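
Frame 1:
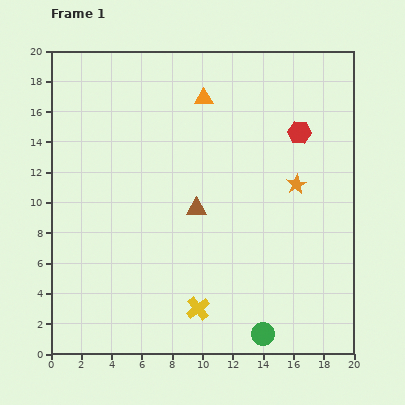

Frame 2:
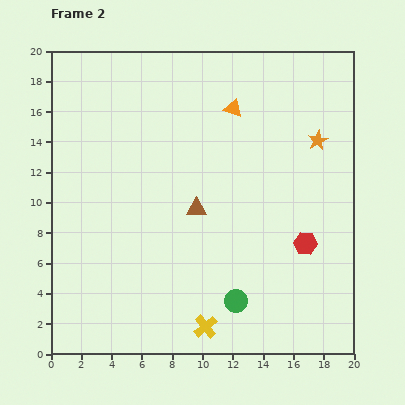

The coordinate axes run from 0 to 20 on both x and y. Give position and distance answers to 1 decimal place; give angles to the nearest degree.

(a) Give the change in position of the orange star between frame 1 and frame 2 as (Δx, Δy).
(1.4, 2.9)

The orange star was at (16.2, 11.2) in frame 1 and (17.6, 14.1) in frame 2.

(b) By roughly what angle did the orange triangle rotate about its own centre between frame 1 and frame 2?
19° clockwise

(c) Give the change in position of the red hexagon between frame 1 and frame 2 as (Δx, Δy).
(0.4, -7.3)

The red hexagon was at (16.4, 14.6) in frame 1 and (16.8, 7.3) in frame 2.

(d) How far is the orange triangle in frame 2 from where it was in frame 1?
2.0

The orange triangle moved from (10.1, 16.9) to (12.0, 16.2), a distance of √(1.9² + 0.7²) ≈ 2.0.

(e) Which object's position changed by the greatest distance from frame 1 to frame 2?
the red hexagon

(moved 7.3; next 3.2)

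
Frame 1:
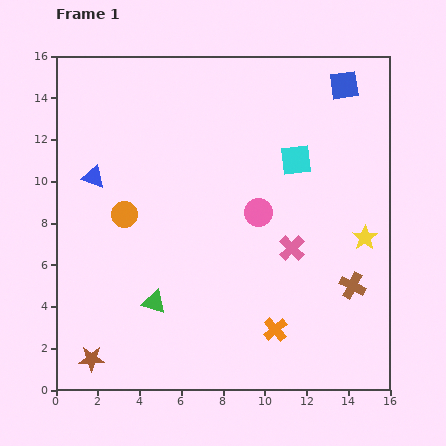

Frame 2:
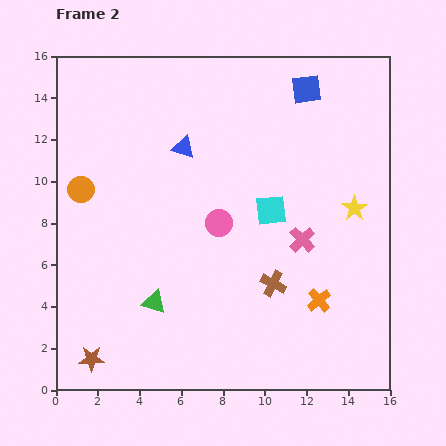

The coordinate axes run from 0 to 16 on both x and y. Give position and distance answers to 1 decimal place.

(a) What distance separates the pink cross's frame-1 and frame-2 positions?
0.6

The pink cross moved from (11.3, 6.8) to (11.8, 7.2), a distance of √(0.5² + 0.4²) ≈ 0.6.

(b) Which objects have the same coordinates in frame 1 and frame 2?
the brown star, the green triangle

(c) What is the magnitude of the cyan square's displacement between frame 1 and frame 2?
2.7

The cyan square moved from (11.5, 11.0) to (10.3, 8.6), a distance of √(1.2² + 2.4²) ≈ 2.7.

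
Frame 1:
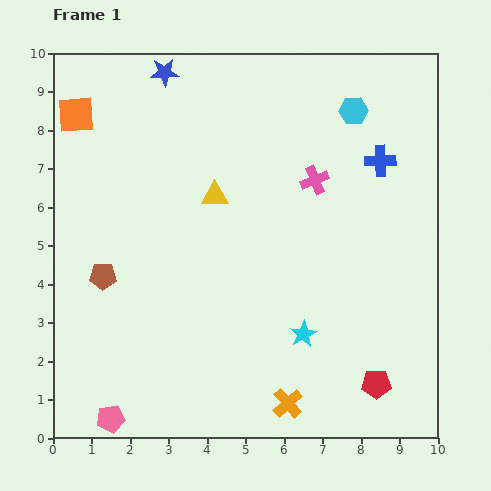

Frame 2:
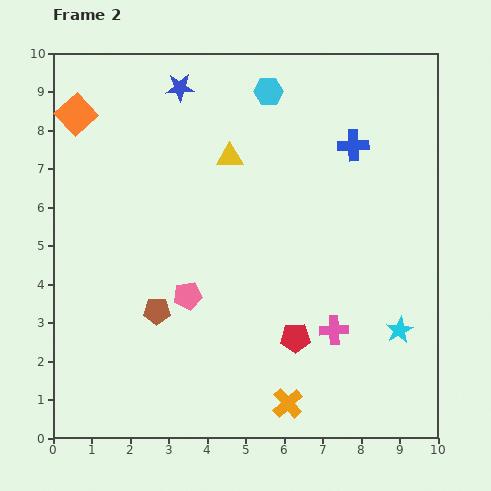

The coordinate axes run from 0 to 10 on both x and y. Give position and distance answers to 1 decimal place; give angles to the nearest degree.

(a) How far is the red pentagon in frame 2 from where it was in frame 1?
2.4

The red pentagon moved from (8.4, 1.4) to (6.3, 2.6), a distance of √(2.1² + 1.2²) ≈ 2.4.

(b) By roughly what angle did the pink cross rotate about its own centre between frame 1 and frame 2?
20° clockwise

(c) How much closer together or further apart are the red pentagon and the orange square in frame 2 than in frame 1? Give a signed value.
-2.4

Distance in frame 1: 10.5. Distance in frame 2: 8.1.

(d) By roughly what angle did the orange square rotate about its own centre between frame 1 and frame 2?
38° counter-clockwise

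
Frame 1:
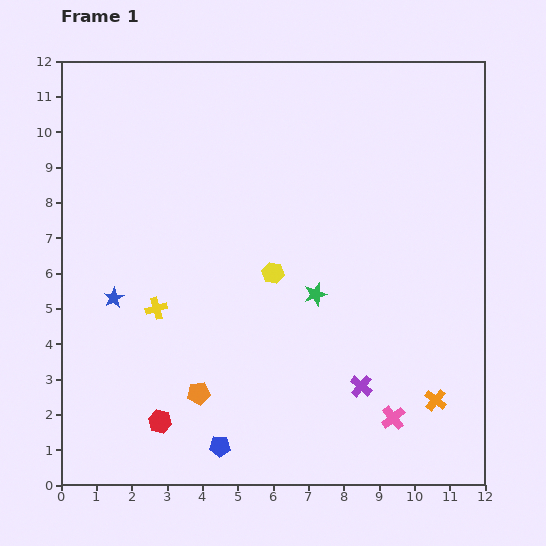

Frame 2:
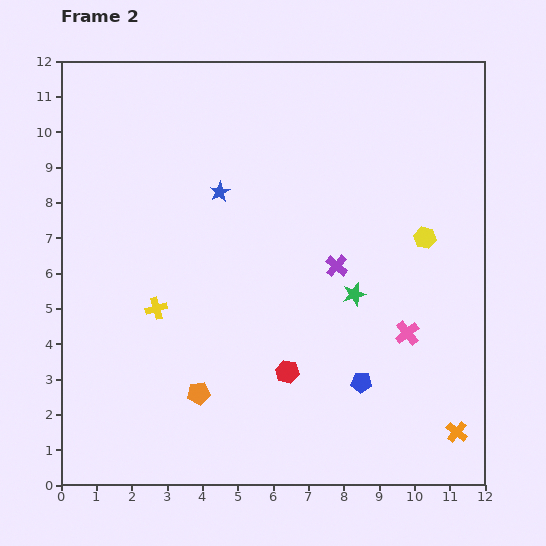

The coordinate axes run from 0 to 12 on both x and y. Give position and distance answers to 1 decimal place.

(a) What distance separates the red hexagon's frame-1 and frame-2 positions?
3.9

The red hexagon moved from (2.8, 1.8) to (6.4, 3.2), a distance of √(3.6² + 1.4²) ≈ 3.9.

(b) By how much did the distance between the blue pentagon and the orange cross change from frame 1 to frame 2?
-3.2

Distance in frame 1: 6.2. Distance in frame 2: 3.0.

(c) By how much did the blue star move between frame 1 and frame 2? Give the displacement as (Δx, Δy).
(3.0, 3.0)

The blue star was at (1.5, 5.3) in frame 1 and (4.5, 8.3) in frame 2.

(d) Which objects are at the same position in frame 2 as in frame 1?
the yellow cross, the orange pentagon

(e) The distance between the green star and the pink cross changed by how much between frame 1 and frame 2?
-2.2

Distance in frame 1: 4.1. Distance in frame 2: 1.9.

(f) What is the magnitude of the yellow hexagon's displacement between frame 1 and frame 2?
4.4

The yellow hexagon moved from (6.0, 6.0) to (10.3, 7.0), a distance of √(4.3² + 1.0²) ≈ 4.4.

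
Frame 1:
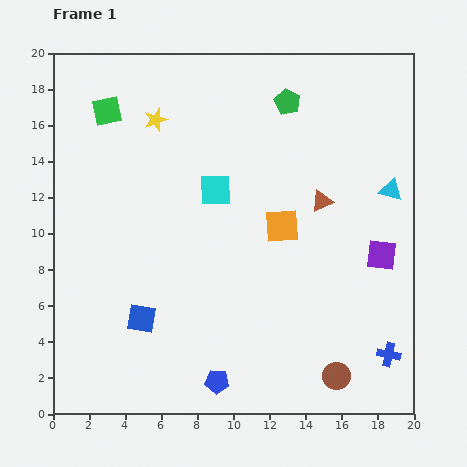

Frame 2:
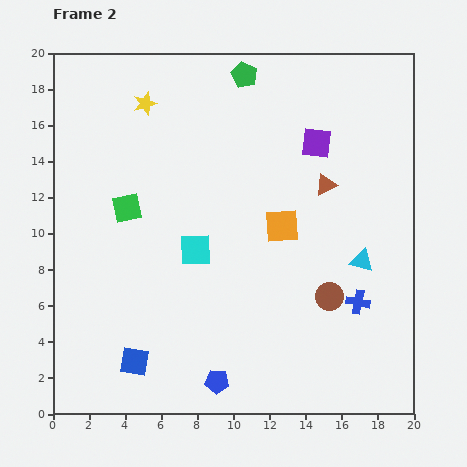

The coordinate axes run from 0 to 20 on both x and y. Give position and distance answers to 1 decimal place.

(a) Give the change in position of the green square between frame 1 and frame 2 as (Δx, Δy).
(1.1, -5.4)

The green square was at (3.0, 16.8) in frame 1 and (4.1, 11.4) in frame 2.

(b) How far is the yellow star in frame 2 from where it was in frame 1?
1.1

The yellow star moved from (5.7, 16.3) to (5.1, 17.2), a distance of √(0.6² + 0.9²) ≈ 1.1.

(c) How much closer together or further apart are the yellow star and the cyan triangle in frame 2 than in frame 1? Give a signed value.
+1.2

Distance in frame 1: 13.6. Distance in frame 2: 14.8.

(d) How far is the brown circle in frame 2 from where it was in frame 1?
4.4

The brown circle moved from (15.7, 2.1) to (15.3, 6.5), a distance of √(0.4² + 4.4²) ≈ 4.4.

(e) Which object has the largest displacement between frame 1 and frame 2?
the purple square

(moved 7.2; next 5.5)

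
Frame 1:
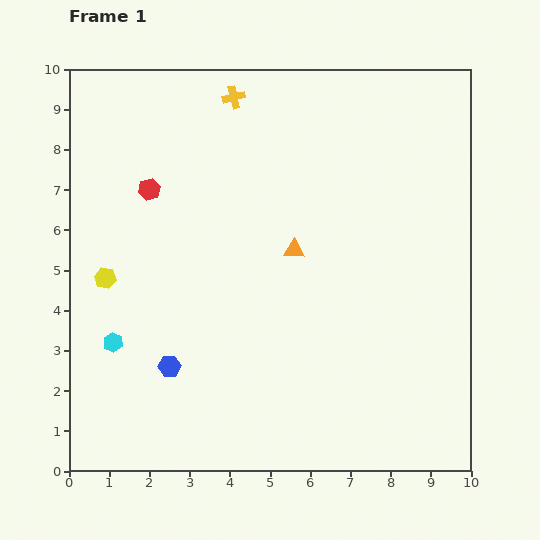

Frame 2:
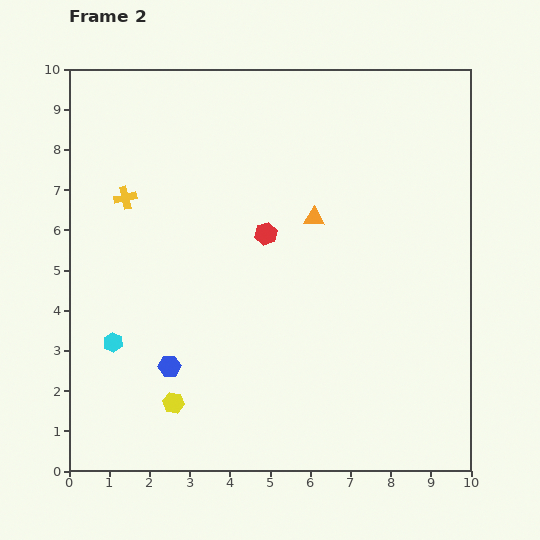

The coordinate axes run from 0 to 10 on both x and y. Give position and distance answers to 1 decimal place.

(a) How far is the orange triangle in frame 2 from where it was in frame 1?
0.9

The orange triangle moved from (5.6, 5.5) to (6.1, 6.3), a distance of √(0.5² + 0.8²) ≈ 0.9.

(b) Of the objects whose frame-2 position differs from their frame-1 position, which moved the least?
the orange triangle

(moved 0.9)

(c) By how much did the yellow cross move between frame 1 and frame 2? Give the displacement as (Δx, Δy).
(-2.7, -2.5)

The yellow cross was at (4.1, 9.3) in frame 1 and (1.4, 6.8) in frame 2.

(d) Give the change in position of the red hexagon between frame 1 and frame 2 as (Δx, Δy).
(2.9, -1.1)

The red hexagon was at (2.0, 7.0) in frame 1 and (4.9, 5.9) in frame 2.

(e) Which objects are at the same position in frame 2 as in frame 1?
the blue hexagon, the cyan hexagon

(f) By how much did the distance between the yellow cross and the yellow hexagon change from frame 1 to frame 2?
-0.3

Distance in frame 1: 5.5. Distance in frame 2: 5.2.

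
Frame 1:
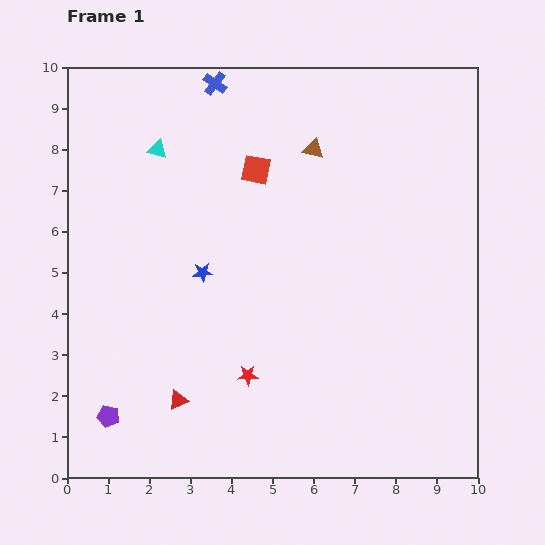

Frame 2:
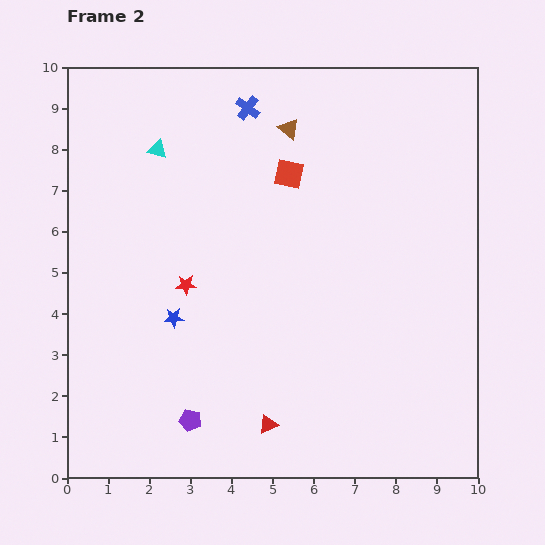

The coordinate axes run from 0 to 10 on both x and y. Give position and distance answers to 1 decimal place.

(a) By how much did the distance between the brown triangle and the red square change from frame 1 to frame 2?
-0.4

Distance in frame 1: 1.5. Distance in frame 2: 1.1.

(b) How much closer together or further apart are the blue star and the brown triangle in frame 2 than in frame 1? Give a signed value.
+1.4

Distance in frame 1: 4.0. Distance in frame 2: 5.4.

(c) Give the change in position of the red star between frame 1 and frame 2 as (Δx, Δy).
(-1.5, 2.2)

The red star was at (4.4, 2.5) in frame 1 and (2.9, 4.7) in frame 2.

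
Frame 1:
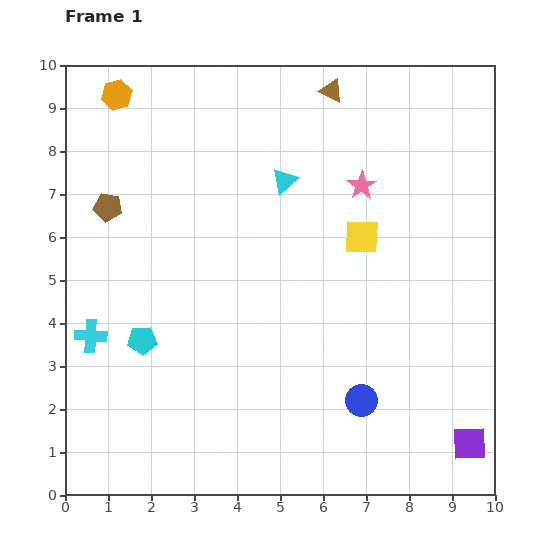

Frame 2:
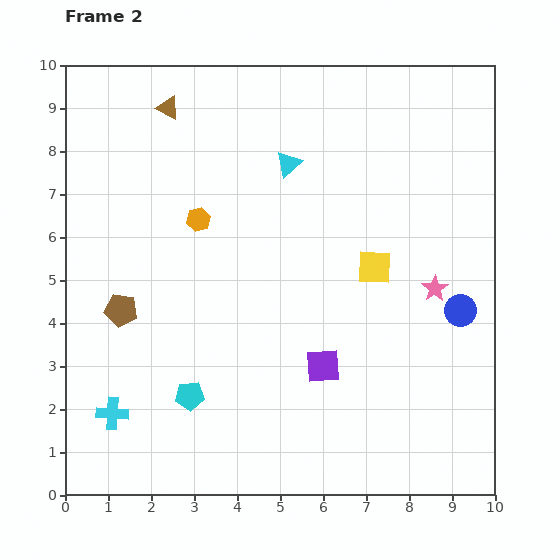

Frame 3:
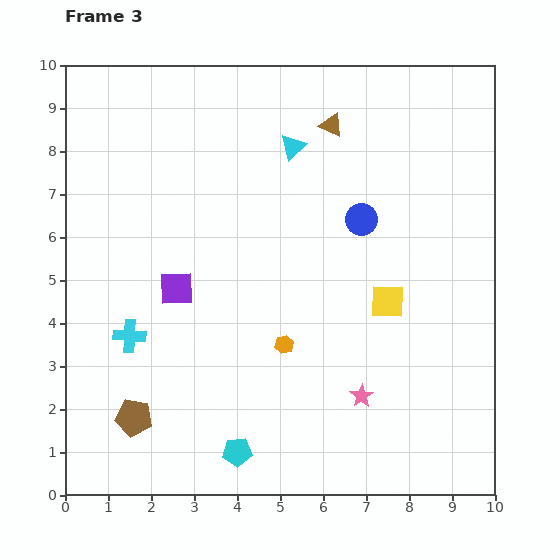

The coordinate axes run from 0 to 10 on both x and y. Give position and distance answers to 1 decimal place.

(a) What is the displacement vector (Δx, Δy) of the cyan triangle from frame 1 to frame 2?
(0.1, 0.4)

The cyan triangle was at (5.1, 7.3) in frame 1 and (5.2, 7.7) in frame 2.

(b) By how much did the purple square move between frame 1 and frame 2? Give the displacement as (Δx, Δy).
(-3.4, 1.8)

The purple square was at (9.4, 1.2) in frame 1 and (6.0, 3.0) in frame 2.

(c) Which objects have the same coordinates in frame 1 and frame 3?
none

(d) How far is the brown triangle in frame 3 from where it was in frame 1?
0.8

The brown triangle moved from (6.2, 9.4) to (6.2, 8.6), a distance of √(0.0² + 0.8²) ≈ 0.8.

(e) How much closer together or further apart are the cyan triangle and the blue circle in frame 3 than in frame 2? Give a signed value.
-2.9

Distance in frame 2: 5.2. Distance in frame 3: 2.3.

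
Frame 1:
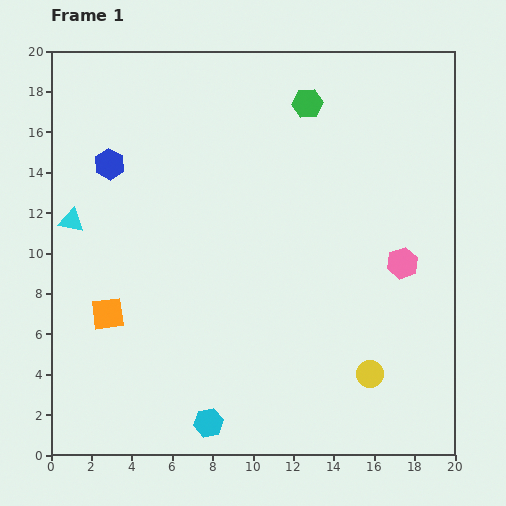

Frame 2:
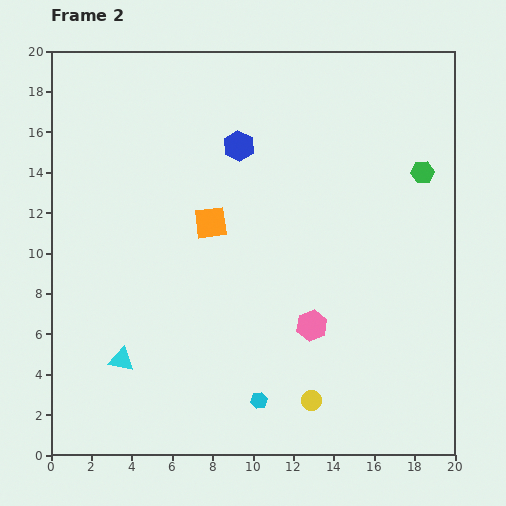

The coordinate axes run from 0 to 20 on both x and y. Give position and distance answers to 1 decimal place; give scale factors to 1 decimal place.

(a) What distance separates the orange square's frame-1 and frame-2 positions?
6.8

The orange square moved from (2.8, 7.0) to (7.9, 11.5), a distance of √(5.1² + 4.5²) ≈ 6.8.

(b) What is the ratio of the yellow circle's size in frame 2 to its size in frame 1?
0.7×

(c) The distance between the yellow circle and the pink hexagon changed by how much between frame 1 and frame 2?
-2.0

Distance in frame 1: 5.7. Distance in frame 2: 3.7.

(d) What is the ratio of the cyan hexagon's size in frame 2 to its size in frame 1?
0.6×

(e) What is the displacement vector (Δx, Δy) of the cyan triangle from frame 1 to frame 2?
(2.5, -6.9)

The cyan triangle was at (1.0, 11.6) in frame 1 and (3.5, 4.7) in frame 2.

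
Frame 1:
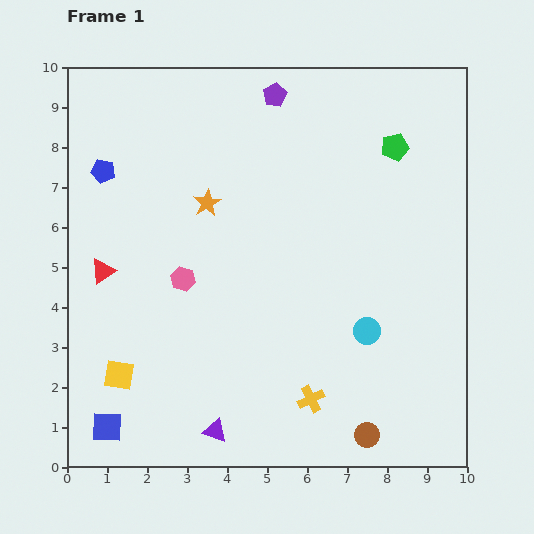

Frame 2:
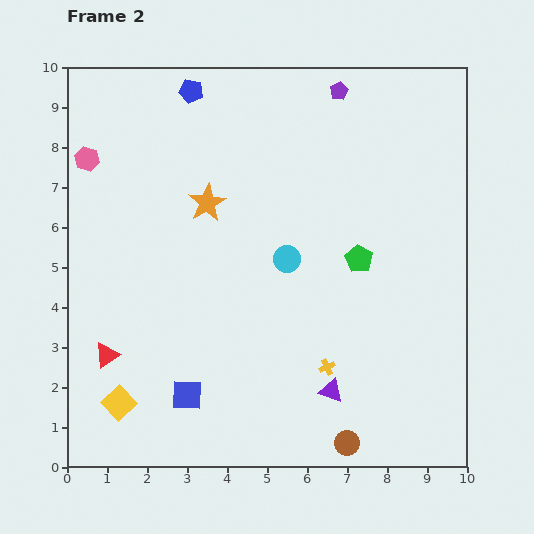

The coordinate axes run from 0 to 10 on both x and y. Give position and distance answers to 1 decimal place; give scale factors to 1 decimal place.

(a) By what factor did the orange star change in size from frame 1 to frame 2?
1.4×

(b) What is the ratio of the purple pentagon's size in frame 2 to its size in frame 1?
0.8×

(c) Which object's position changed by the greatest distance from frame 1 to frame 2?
the pink hexagon

(moved 3.8; next 3.1)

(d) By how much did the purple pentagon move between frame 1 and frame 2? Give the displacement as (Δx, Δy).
(1.6, 0.1)

The purple pentagon was at (5.2, 9.3) in frame 1 and (6.8, 9.4) in frame 2.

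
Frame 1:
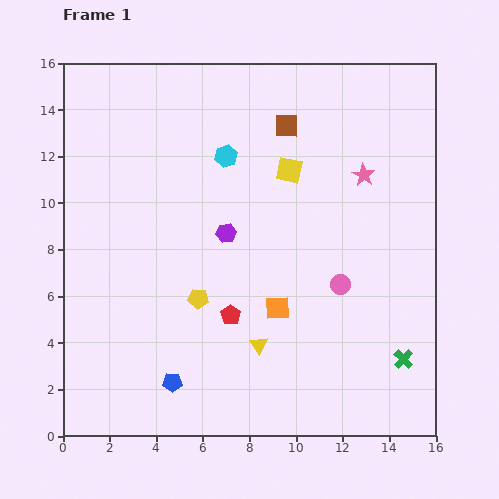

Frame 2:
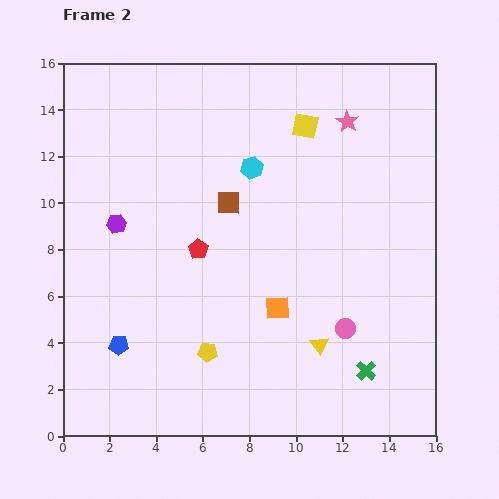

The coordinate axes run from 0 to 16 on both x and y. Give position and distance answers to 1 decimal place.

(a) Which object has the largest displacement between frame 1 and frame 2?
the purple hexagon

(moved 4.7; next 4.1)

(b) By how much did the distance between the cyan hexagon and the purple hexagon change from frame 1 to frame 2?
+3.0

Distance in frame 1: 3.3. Distance in frame 2: 6.3.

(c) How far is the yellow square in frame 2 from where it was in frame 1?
2.0

The yellow square moved from (9.7, 11.4) to (10.4, 13.3), a distance of √(0.7² + 1.9²) ≈ 2.0.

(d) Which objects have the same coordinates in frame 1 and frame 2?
the orange square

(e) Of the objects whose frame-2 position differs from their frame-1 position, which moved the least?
the cyan hexagon

(moved 1.2)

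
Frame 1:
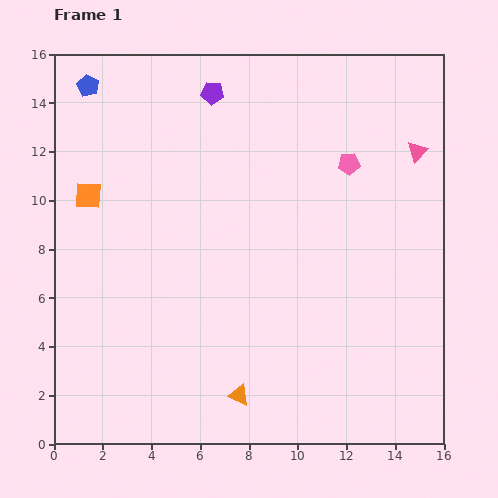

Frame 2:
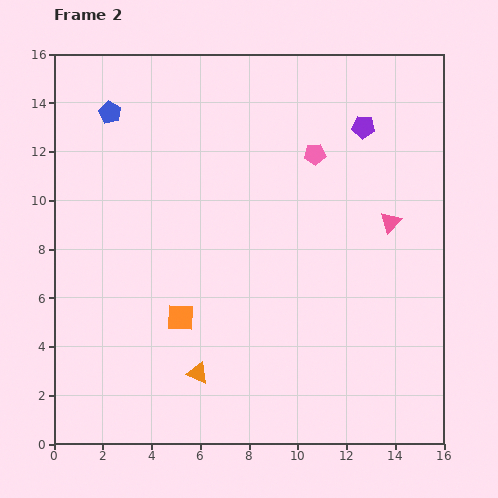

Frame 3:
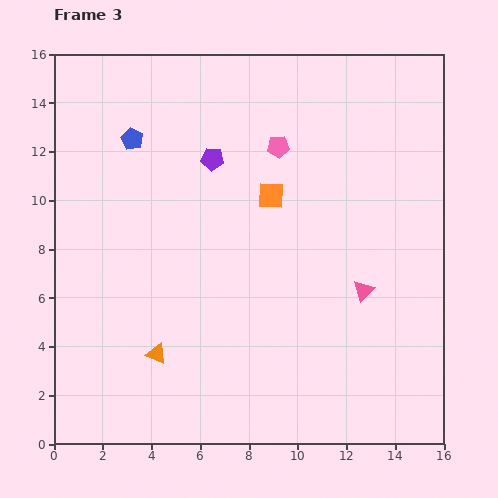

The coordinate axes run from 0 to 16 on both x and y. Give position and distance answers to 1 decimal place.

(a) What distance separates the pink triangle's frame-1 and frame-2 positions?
3.1

The pink triangle moved from (14.9, 12.0) to (13.8, 9.1), a distance of √(1.1² + 2.9²) ≈ 3.1.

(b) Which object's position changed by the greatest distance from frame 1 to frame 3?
the orange square

(moved 7.5; next 6.1)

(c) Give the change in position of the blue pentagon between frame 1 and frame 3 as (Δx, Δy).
(1.8, -2.2)

The blue pentagon was at (1.4, 14.7) in frame 1 and (3.2, 12.5) in frame 3.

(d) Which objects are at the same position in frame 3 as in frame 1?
none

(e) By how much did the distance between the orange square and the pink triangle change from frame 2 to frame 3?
-4.0

Distance in frame 2: 9.4. Distance in frame 3: 5.4.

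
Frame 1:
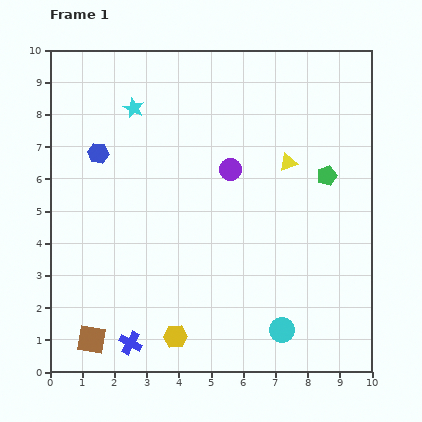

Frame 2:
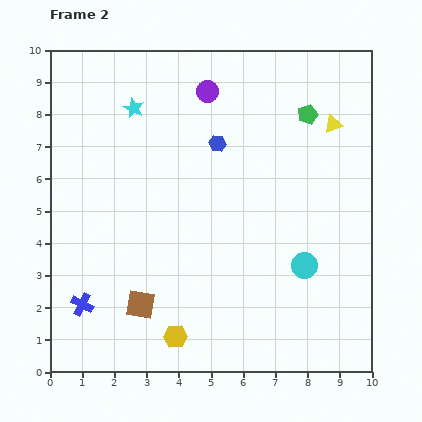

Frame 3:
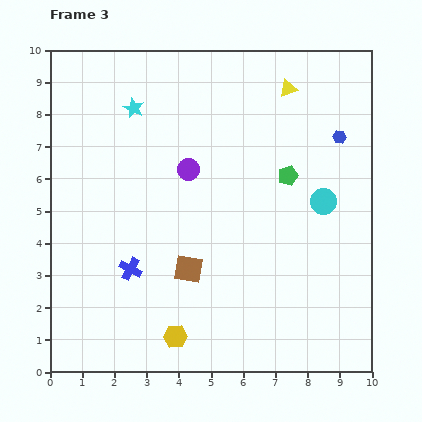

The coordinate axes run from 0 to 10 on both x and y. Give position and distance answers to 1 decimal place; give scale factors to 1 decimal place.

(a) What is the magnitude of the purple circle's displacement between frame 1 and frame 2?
2.5

The purple circle moved from (5.6, 6.3) to (4.9, 8.7), a distance of √(0.7² + 2.4²) ≈ 2.5.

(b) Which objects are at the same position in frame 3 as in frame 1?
the cyan star, the yellow hexagon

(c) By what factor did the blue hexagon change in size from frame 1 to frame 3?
0.6×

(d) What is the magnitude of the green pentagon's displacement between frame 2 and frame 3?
2.0

The green pentagon moved from (8.0, 8.0) to (7.4, 6.1), a distance of √(0.6² + 1.9²) ≈ 2.0.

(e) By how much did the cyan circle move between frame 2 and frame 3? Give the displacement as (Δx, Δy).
(0.6, 2.0)

The cyan circle was at (7.9, 3.3) in frame 2 and (8.5, 5.3) in frame 3.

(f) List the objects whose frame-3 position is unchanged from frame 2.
the cyan star, the yellow hexagon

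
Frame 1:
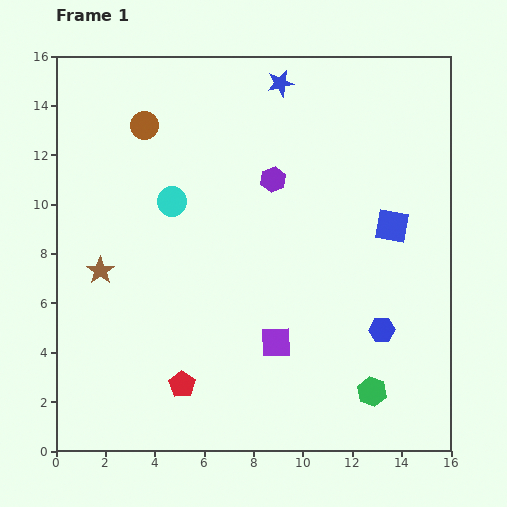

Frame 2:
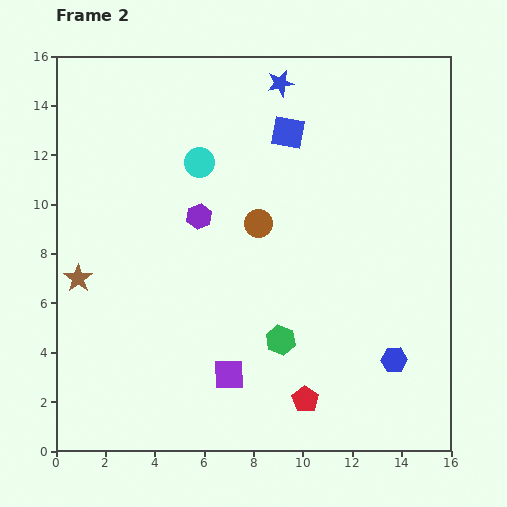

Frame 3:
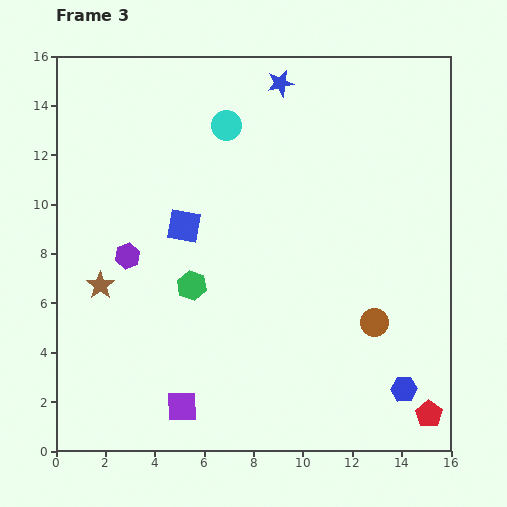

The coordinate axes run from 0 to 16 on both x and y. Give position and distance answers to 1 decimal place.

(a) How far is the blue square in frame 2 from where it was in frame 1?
5.7

The blue square moved from (13.6, 9.1) to (9.4, 12.9), a distance of √(4.2² + 3.8²) ≈ 5.7.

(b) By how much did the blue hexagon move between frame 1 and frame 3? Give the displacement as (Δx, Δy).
(0.9, -2.4)

The blue hexagon was at (13.2, 4.9) in frame 1 and (14.1, 2.5) in frame 3.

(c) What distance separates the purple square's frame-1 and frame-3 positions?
4.6

The purple square moved from (8.9, 4.4) to (5.1, 1.8), a distance of √(3.8² + 2.6²) ≈ 4.6.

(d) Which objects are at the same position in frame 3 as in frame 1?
the blue star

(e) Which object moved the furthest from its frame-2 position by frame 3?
the brown circle

(moved 6.2; next 5.7)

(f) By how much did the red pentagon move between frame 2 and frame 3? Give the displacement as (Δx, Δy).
(5.0, -0.6)

The red pentagon was at (10.1, 2.1) in frame 2 and (15.1, 1.5) in frame 3.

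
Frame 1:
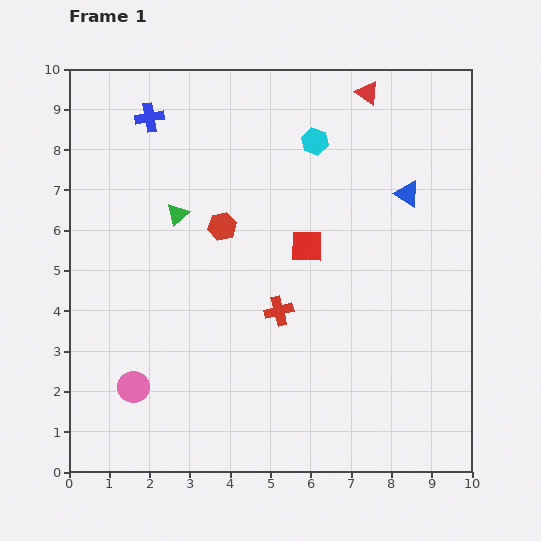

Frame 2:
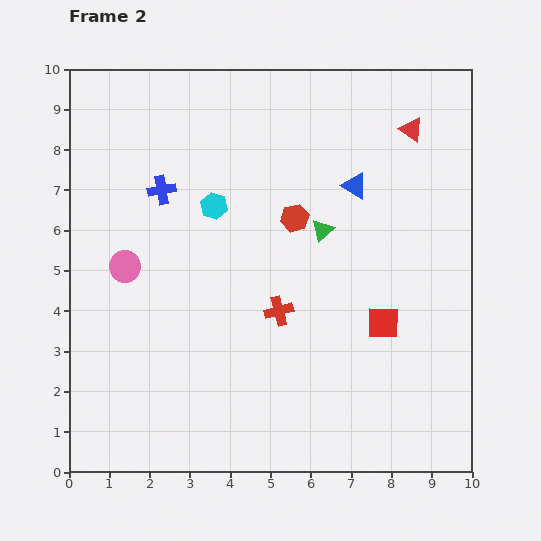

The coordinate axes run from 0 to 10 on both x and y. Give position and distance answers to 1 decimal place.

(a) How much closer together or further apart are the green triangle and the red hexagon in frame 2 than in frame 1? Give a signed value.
-0.3

Distance in frame 1: 1.1. Distance in frame 2: 0.8.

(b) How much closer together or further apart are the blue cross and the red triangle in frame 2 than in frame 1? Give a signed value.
+1.0

Distance in frame 1: 5.4. Distance in frame 2: 6.4.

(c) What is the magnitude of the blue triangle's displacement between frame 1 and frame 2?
1.3

The blue triangle moved from (8.4, 6.9) to (7.1, 7.1), a distance of √(1.3² + 0.2²) ≈ 1.3.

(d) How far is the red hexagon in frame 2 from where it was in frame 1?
1.8

The red hexagon moved from (3.8, 6.1) to (5.6, 6.3), a distance of √(1.8² + 0.2²) ≈ 1.8.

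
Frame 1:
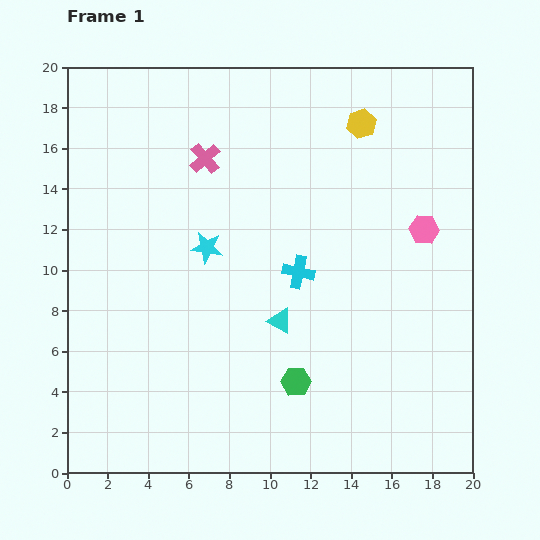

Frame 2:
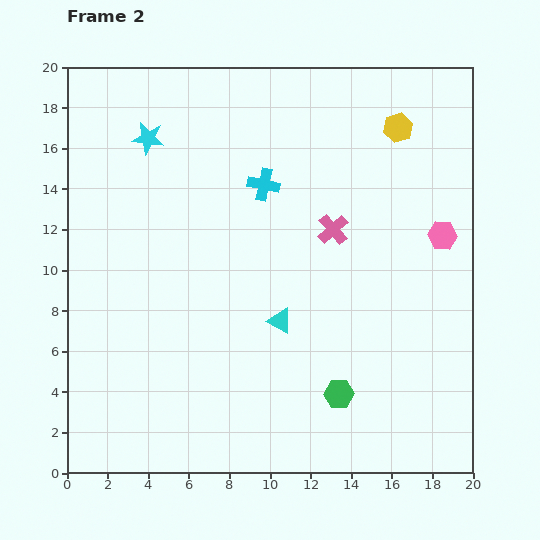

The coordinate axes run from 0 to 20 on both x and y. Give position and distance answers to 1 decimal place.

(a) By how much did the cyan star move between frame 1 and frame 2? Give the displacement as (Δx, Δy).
(-2.9, 5.4)

The cyan star was at (6.9, 11.1) in frame 1 and (4.0, 16.5) in frame 2.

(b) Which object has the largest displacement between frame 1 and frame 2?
the pink cross

(moved 7.2; next 6.1)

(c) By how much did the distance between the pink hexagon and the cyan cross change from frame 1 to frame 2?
+2.6

Distance in frame 1: 6.5. Distance in frame 2: 9.1.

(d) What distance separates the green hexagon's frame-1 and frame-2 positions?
2.2

The green hexagon moved from (11.3, 4.5) to (13.4, 3.9), a distance of √(2.1² + 0.6²) ≈ 2.2.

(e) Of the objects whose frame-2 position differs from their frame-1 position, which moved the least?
the pink hexagon

(moved 0.9)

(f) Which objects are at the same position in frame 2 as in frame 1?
the cyan triangle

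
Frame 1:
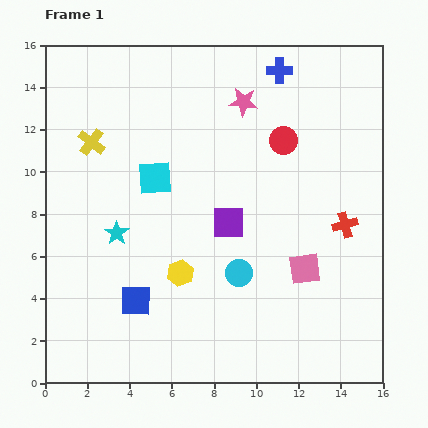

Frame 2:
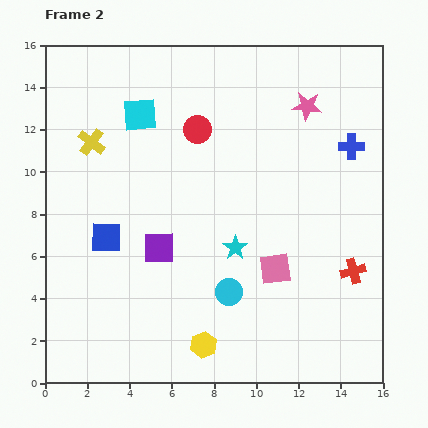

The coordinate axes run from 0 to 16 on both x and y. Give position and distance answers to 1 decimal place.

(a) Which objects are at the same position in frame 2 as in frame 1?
the yellow cross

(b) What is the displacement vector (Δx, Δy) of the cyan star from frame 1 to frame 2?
(5.6, -0.7)

The cyan star was at (3.4, 7.1) in frame 1 and (9.0, 6.4) in frame 2.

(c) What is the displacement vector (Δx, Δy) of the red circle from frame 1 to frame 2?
(-4.1, 0.5)

The red circle was at (11.3, 11.5) in frame 1 and (7.2, 12.0) in frame 2.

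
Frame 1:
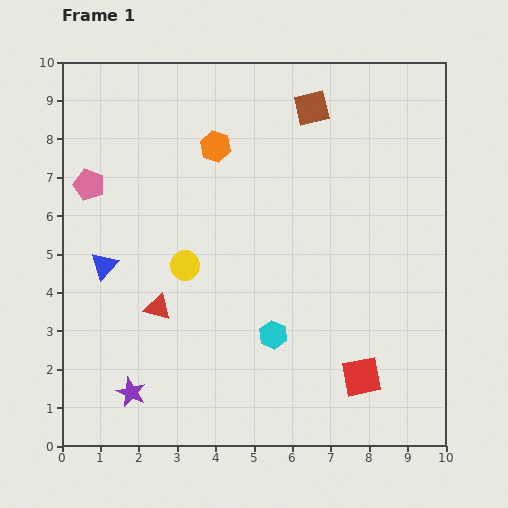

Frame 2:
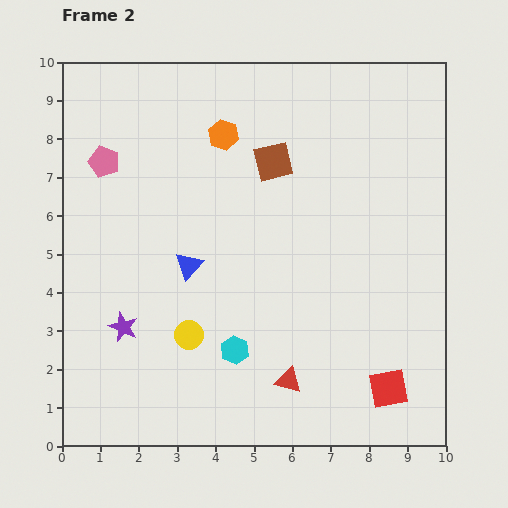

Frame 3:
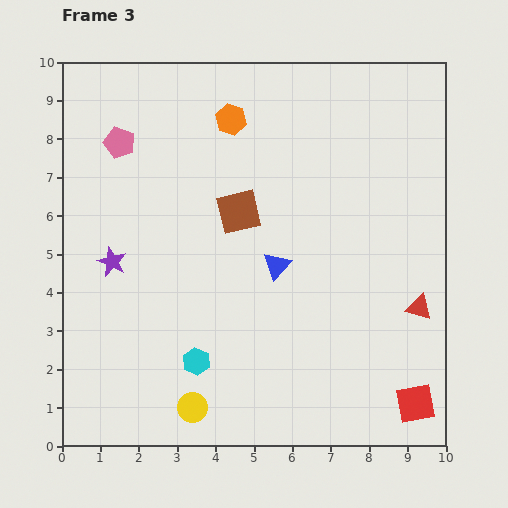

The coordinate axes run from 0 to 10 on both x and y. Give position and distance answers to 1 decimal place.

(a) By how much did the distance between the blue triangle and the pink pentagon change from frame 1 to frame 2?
+1.4

Distance in frame 1: 2.1. Distance in frame 2: 3.5.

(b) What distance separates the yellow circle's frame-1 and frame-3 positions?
3.7

The yellow circle moved from (3.2, 4.7) to (3.4, 1.0), a distance of √(0.2² + 3.7²) ≈ 3.7.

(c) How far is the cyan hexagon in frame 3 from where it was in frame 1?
2.1

The cyan hexagon moved from (5.5, 2.9) to (3.5, 2.2), a distance of √(2.0² + 0.7²) ≈ 2.1.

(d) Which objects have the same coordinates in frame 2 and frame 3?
none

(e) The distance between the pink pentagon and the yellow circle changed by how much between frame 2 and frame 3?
+2.2

Distance in frame 2: 5.0. Distance in frame 3: 7.2.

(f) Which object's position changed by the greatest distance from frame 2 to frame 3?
the red triangle

(moved 3.9; next 2.3)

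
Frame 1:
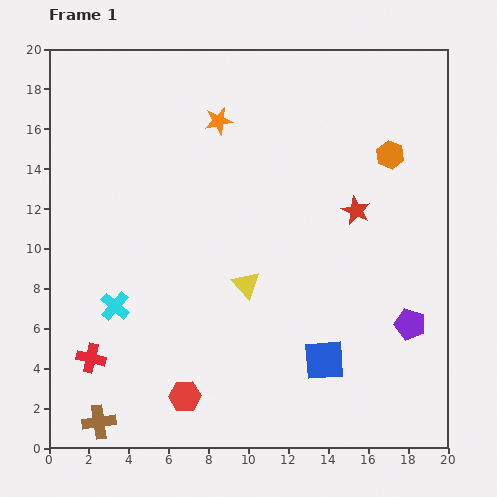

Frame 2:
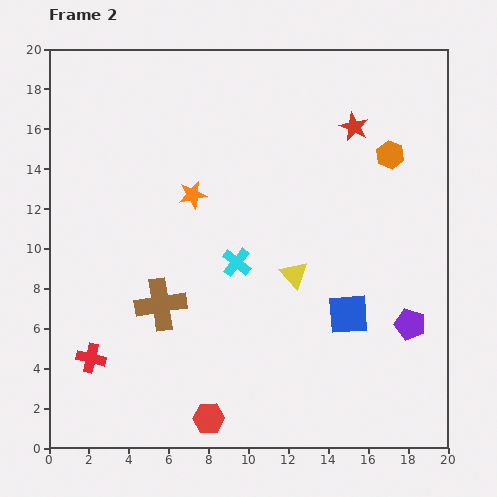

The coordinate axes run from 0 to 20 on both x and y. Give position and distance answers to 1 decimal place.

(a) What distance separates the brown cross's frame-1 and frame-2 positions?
6.7

The brown cross moved from (2.5, 1.3) to (5.6, 7.2), a distance of √(3.1² + 5.9²) ≈ 6.7.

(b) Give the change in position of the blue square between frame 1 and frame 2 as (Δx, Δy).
(1.2, 2.3)

The blue square was at (13.8, 4.4) in frame 1 and (15.0, 6.7) in frame 2.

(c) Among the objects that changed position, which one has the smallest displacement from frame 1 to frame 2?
the red hexagon

(moved 1.6)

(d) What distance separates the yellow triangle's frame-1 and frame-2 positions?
2.5

The yellow triangle moved from (9.9, 8.2) to (12.3, 8.7), a distance of √(2.4² + 0.5²) ≈ 2.5.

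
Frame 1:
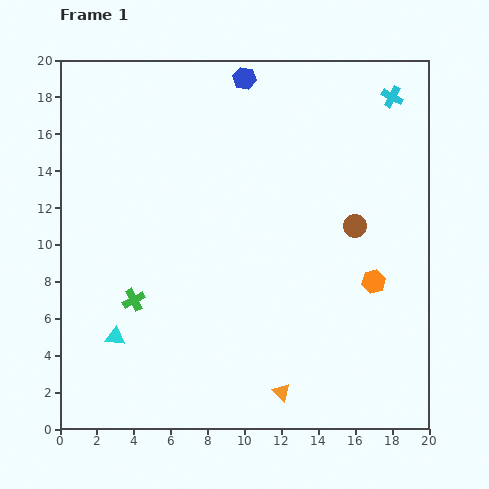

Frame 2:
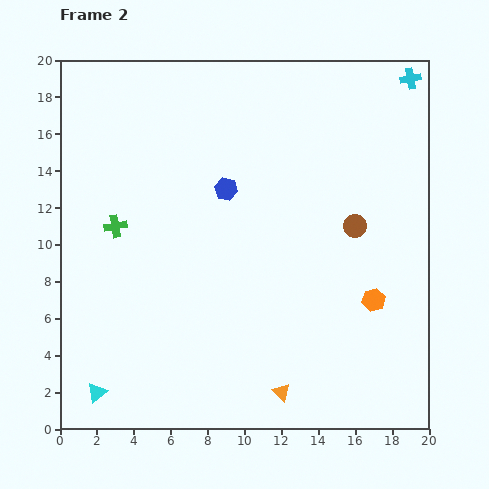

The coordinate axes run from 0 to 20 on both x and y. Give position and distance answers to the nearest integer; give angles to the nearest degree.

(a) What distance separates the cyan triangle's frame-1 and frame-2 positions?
3

The cyan triangle moved from (3, 5) to (2, 2), a distance of √(1² + 3²) ≈ 3.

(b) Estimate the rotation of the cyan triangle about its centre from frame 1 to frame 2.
46° counter-clockwise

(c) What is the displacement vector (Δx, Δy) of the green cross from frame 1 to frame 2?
(-1, 4)

The green cross was at (4, 7) in frame 1 and (3, 11) in frame 2.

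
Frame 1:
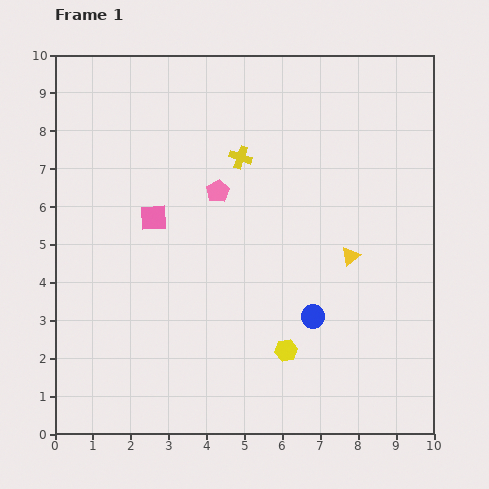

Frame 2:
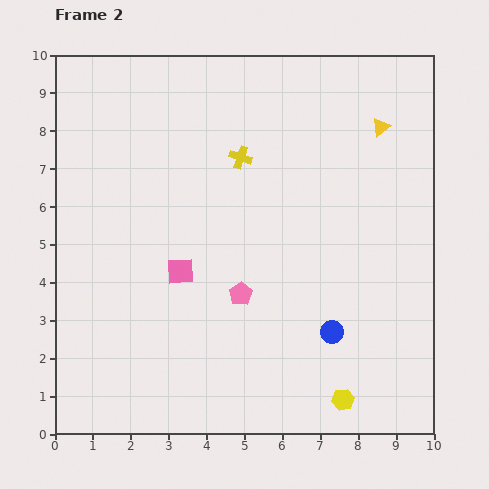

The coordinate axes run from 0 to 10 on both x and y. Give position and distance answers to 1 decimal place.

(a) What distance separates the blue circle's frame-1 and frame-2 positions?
0.6

The blue circle moved from (6.8, 3.1) to (7.3, 2.7), a distance of √(0.5² + 0.4²) ≈ 0.6.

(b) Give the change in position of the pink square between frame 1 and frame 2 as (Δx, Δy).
(0.7, -1.4)

The pink square was at (2.6, 5.7) in frame 1 and (3.3, 4.3) in frame 2.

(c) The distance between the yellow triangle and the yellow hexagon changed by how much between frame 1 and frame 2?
+4.3

Distance in frame 1: 3.0. Distance in frame 2: 7.3.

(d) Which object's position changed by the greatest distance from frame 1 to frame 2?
the yellow triangle

(moved 3.5; next 2.8)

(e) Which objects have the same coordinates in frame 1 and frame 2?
the yellow cross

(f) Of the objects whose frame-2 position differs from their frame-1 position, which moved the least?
the blue circle

(moved 0.6)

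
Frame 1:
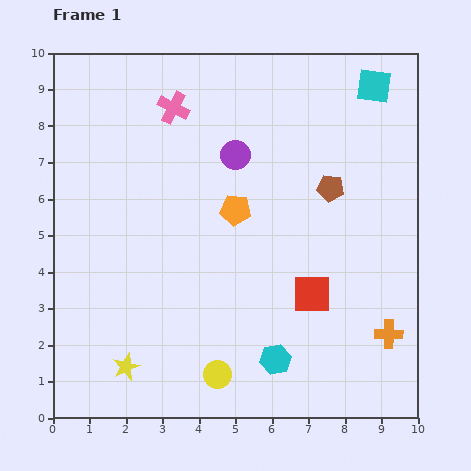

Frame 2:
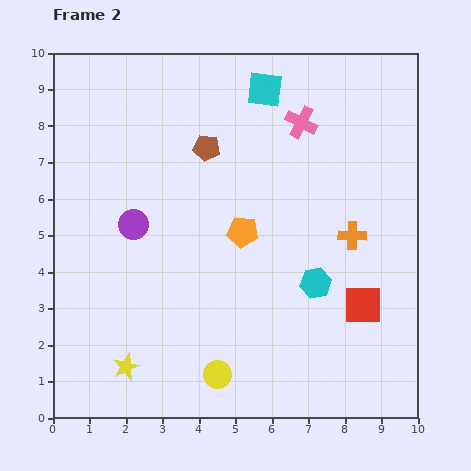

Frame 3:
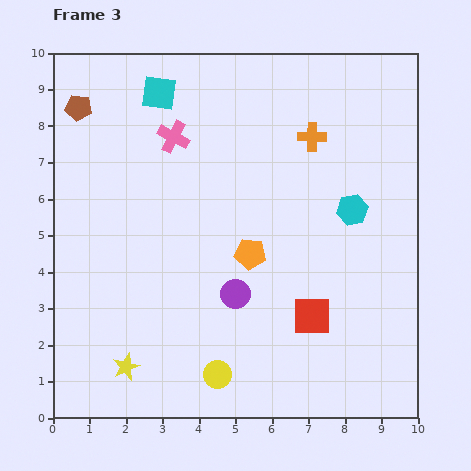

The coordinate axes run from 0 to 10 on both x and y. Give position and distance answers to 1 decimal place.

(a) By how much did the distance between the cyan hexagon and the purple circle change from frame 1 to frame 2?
-0.5

Distance in frame 1: 5.7. Distance in frame 2: 5.2.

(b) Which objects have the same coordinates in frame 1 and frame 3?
the yellow circle, the yellow star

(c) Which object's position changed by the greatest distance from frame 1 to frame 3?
the brown pentagon

(moved 7.2; next 5.9)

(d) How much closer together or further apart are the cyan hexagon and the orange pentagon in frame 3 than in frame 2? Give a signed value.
+0.6

Distance in frame 2: 2.4. Distance in frame 3: 3.0.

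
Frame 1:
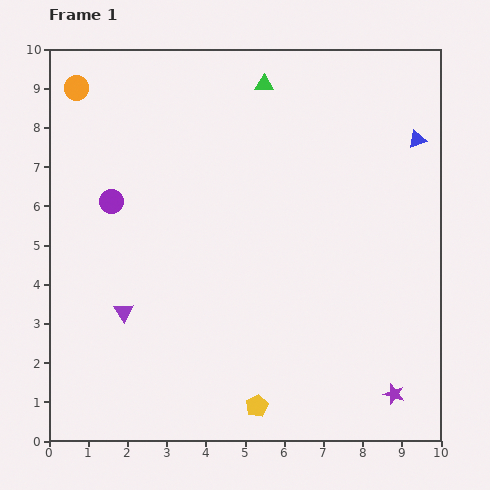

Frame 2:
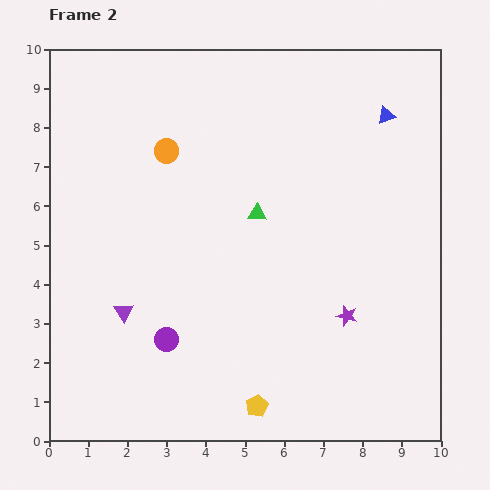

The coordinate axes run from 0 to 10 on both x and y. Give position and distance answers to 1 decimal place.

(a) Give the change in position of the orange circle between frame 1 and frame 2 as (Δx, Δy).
(2.3, -1.6)

The orange circle was at (0.7, 9.0) in frame 1 and (3.0, 7.4) in frame 2.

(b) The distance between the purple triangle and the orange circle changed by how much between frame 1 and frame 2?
-1.6

Distance in frame 1: 5.8. Distance in frame 2: 4.2.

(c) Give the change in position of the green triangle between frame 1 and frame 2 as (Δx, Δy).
(-0.2, -3.3)

The green triangle was at (5.5, 9.1) in frame 1 and (5.3, 5.8) in frame 2.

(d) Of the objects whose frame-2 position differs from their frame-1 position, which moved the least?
the blue triangle

(moved 1.0)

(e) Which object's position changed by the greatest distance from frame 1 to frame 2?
the purple circle

(moved 3.8; next 3.3)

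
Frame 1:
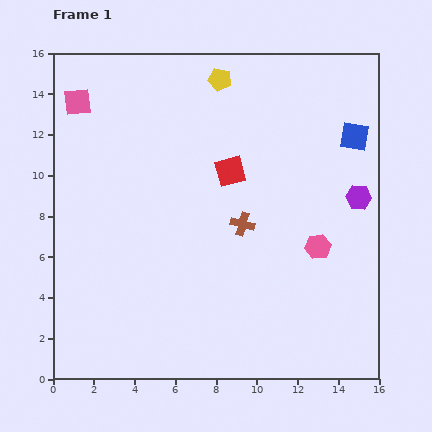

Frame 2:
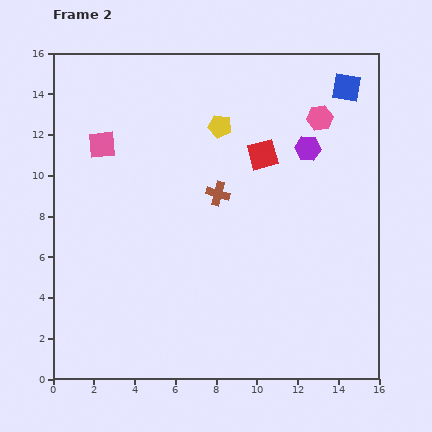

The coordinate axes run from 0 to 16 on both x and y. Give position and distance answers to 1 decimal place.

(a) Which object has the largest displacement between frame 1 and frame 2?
the pink hexagon

(moved 6.3; next 3.5)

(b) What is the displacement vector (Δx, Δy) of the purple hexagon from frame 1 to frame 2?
(-2.5, 2.4)

The purple hexagon was at (15.0, 8.9) in frame 1 and (12.5, 11.3) in frame 2.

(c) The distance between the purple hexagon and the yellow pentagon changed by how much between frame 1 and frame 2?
-4.5

Distance in frame 1: 8.9. Distance in frame 2: 4.4.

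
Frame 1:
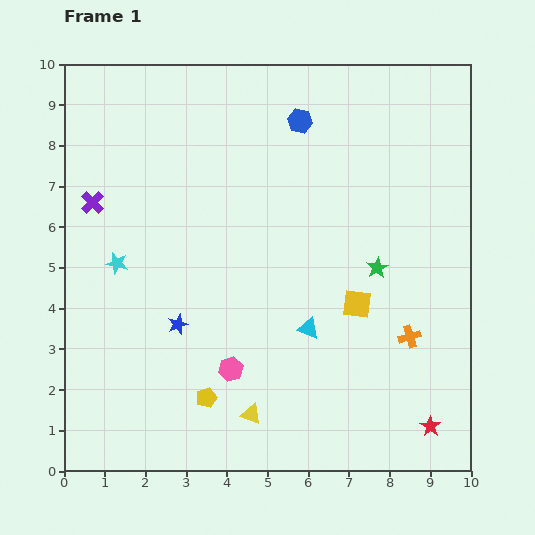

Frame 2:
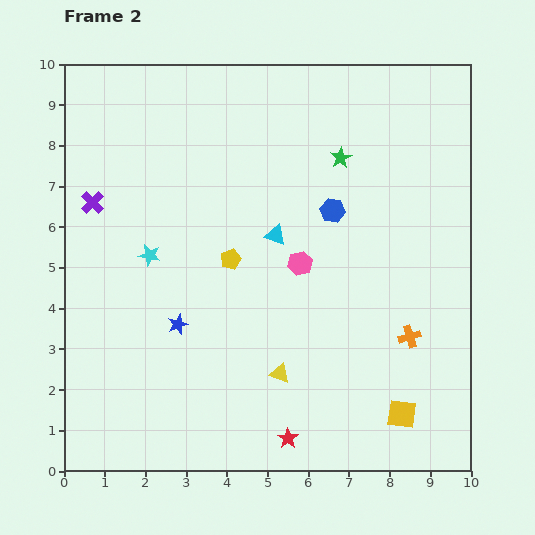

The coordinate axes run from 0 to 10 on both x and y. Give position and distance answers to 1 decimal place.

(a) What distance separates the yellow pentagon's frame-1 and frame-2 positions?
3.5

The yellow pentagon moved from (3.5, 1.8) to (4.1, 5.2), a distance of √(0.6² + 3.4²) ≈ 3.5.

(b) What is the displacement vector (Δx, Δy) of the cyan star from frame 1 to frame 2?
(0.8, 0.2)

The cyan star was at (1.3, 5.1) in frame 1 and (2.1, 5.3) in frame 2.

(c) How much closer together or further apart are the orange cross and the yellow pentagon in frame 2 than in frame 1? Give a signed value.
-0.4

Distance in frame 1: 5.2. Distance in frame 2: 4.8.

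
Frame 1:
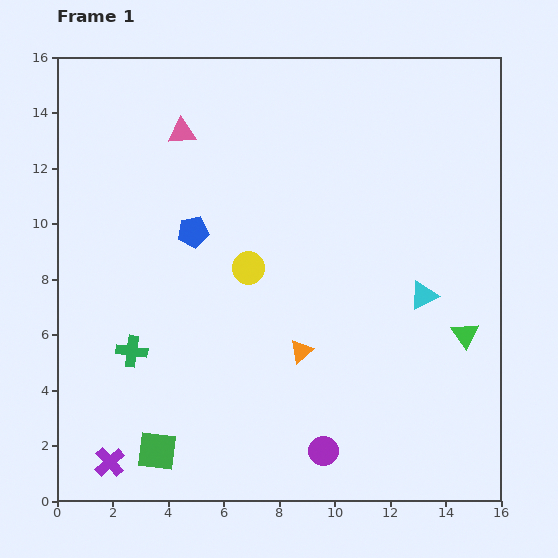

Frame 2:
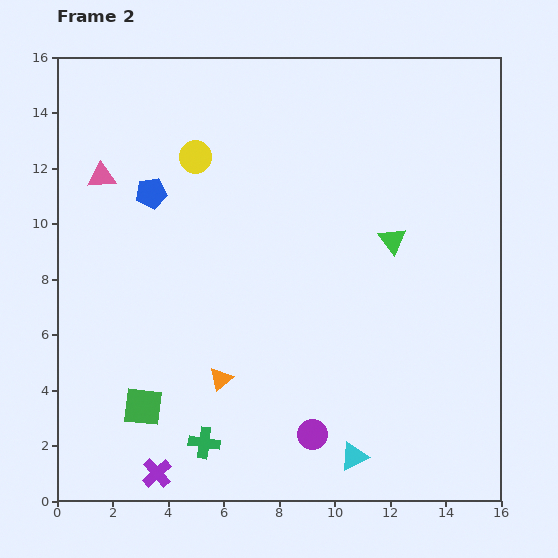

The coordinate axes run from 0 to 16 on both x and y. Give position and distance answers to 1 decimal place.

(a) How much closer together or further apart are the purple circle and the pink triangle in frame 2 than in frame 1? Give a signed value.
-0.6

Distance in frame 1: 12.6. Distance in frame 2: 12.0.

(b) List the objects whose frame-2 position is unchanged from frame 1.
none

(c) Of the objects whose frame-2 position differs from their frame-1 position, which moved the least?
the purple circle

(moved 0.7)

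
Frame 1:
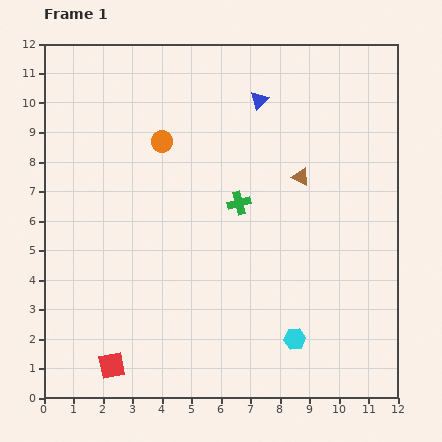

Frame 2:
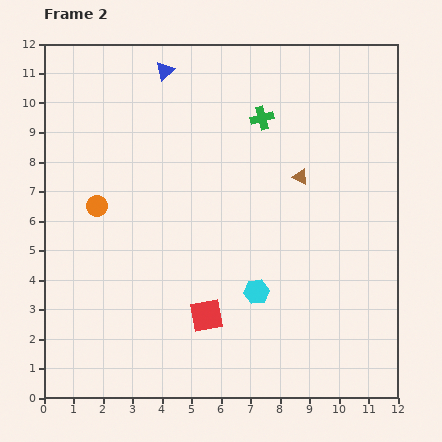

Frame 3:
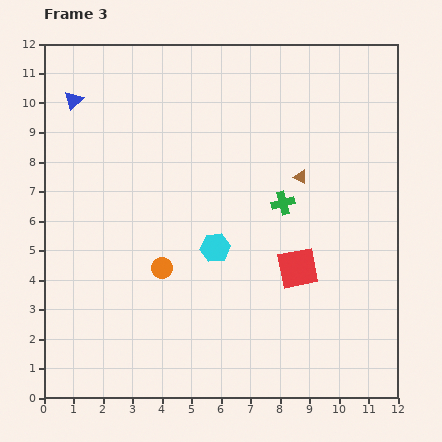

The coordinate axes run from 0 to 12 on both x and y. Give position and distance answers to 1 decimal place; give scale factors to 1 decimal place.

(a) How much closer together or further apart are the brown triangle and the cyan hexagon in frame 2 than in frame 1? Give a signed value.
-1.3

Distance in frame 1: 5.5. Distance in frame 2: 4.2.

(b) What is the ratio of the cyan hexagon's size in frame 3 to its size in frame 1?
1.4×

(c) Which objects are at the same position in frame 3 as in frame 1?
the brown triangle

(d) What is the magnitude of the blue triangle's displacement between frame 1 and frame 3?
6.3

The blue triangle moved from (7.3, 10.1) to (1.0, 10.1), a distance of √(6.3² + 0.0²) ≈ 6.3.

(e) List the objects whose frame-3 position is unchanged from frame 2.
the brown triangle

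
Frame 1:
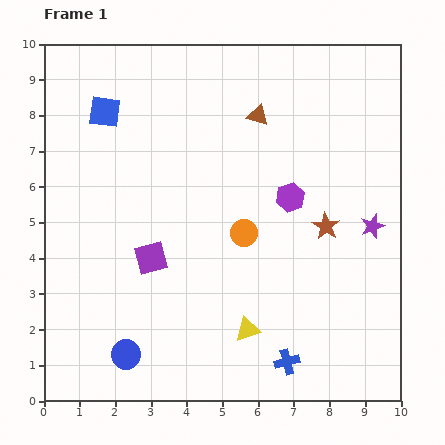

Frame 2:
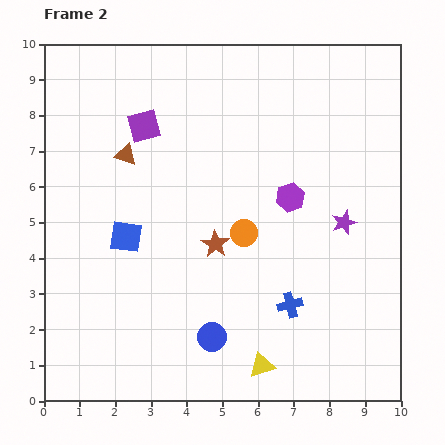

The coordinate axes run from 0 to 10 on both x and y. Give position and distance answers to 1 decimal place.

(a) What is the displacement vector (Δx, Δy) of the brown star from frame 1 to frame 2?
(-3.1, -0.5)

The brown star was at (7.9, 4.9) in frame 1 and (4.8, 4.4) in frame 2.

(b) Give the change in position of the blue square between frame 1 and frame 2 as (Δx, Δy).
(0.6, -3.5)

The blue square was at (1.7, 8.1) in frame 1 and (2.3, 4.6) in frame 2.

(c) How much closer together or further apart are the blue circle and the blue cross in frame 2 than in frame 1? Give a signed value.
-2.1

Distance in frame 1: 4.5. Distance in frame 2: 2.4.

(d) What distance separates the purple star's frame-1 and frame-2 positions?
0.8

The purple star moved from (9.2, 4.9) to (8.4, 5.0), a distance of √(0.8² + 0.1²) ≈ 0.8.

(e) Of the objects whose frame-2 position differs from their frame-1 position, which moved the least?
the purple star

(moved 0.8)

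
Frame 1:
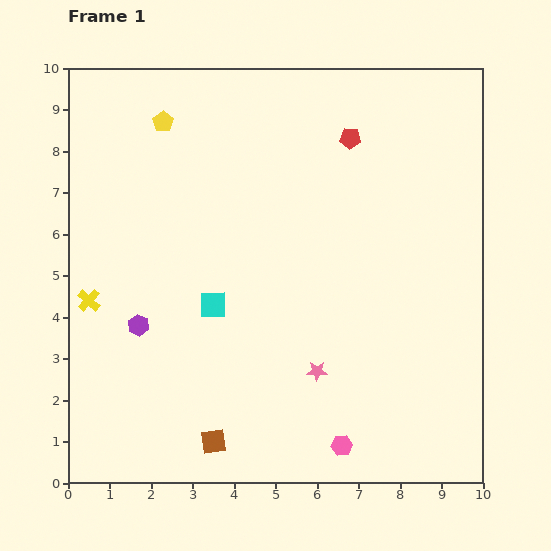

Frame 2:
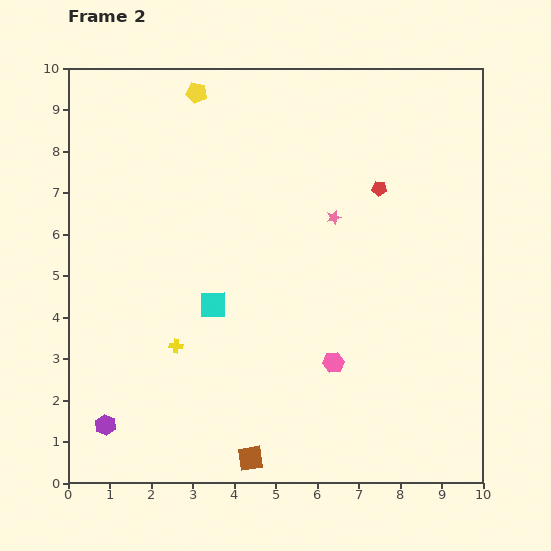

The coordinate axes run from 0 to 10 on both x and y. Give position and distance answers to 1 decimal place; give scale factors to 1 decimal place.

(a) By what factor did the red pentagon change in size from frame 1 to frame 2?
0.7×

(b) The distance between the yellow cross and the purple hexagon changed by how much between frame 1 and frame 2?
+1.2

Distance in frame 1: 1.3. Distance in frame 2: 2.5.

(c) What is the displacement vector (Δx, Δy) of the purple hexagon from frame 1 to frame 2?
(-0.8, -2.4)

The purple hexagon was at (1.7, 3.8) in frame 1 and (0.9, 1.4) in frame 2.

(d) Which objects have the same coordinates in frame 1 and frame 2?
the cyan square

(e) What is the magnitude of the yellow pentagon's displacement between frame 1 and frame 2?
1.1

The yellow pentagon moved from (2.3, 8.7) to (3.1, 9.4), a distance of √(0.8² + 0.7²) ≈ 1.1.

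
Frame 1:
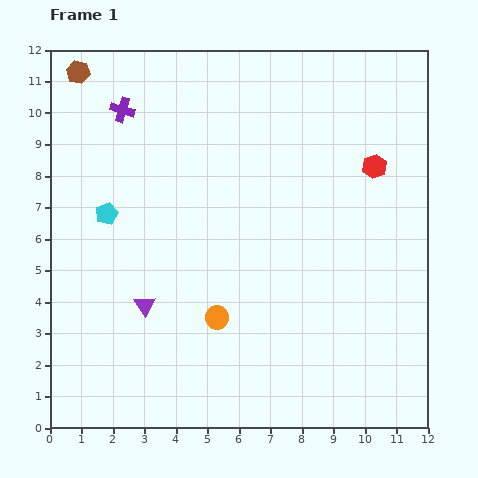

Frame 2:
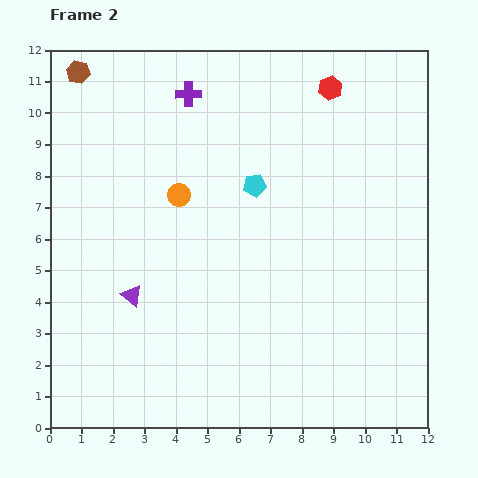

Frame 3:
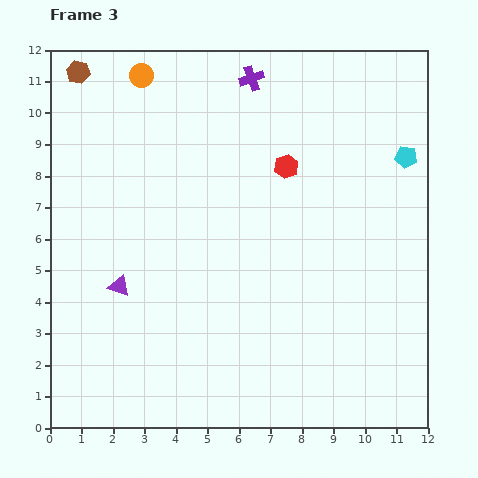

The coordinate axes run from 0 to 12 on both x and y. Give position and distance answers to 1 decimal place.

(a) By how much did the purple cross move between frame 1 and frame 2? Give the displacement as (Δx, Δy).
(2.1, 0.5)

The purple cross was at (2.3, 10.1) in frame 1 and (4.4, 10.6) in frame 2.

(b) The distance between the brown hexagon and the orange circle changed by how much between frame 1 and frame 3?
-7.0

Distance in frame 1: 9.0. Distance in frame 3: 2.0.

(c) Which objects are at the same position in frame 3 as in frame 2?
the brown hexagon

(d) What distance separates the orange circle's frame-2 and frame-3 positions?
4.0

The orange circle moved from (4.1, 7.4) to (2.9, 11.2), a distance of √(1.2² + 3.8²) ≈ 4.0.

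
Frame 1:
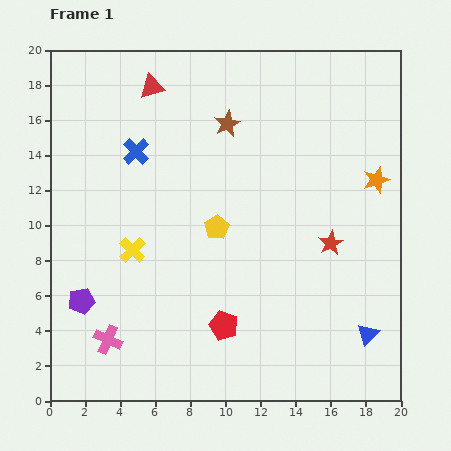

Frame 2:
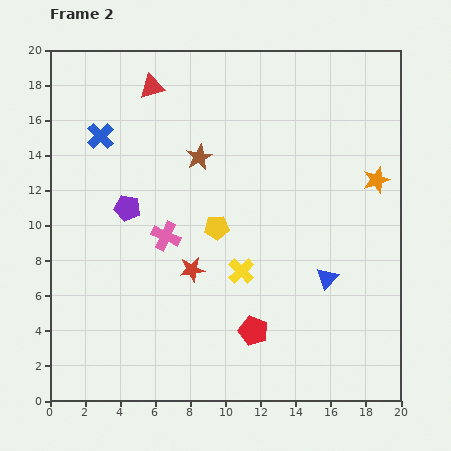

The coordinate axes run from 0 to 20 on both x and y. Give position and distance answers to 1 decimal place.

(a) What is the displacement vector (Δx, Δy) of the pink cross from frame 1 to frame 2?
(3.3, 5.9)

The pink cross was at (3.3, 3.5) in frame 1 and (6.6, 9.4) in frame 2.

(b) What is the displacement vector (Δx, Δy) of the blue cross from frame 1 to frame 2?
(-2.0, 0.9)

The blue cross was at (4.9, 14.2) in frame 1 and (2.9, 15.1) in frame 2.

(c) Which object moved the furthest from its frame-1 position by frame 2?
the red star

(moved 8.0; next 6.8)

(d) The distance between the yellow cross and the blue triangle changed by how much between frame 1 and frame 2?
-9.3

Distance in frame 1: 14.2. Distance in frame 2: 4.9.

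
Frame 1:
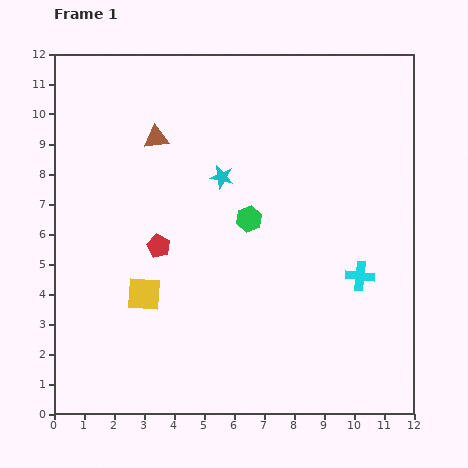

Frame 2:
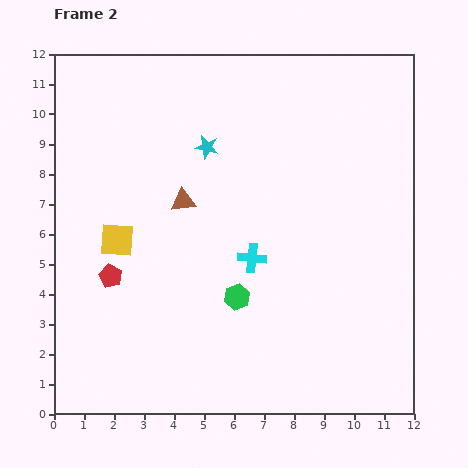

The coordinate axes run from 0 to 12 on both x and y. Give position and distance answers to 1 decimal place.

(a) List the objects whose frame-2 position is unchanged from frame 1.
none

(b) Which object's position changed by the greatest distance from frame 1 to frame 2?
the cyan cross

(moved 3.6; next 2.6)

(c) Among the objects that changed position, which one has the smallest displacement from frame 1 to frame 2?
the cyan star

(moved 1.1)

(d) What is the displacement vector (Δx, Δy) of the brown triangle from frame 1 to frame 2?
(0.9, -2.1)

The brown triangle was at (3.4, 9.2) in frame 1 and (4.3, 7.1) in frame 2.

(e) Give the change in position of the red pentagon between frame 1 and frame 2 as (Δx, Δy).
(-1.6, -1.0)

The red pentagon was at (3.5, 5.6) in frame 1 and (1.9, 4.6) in frame 2.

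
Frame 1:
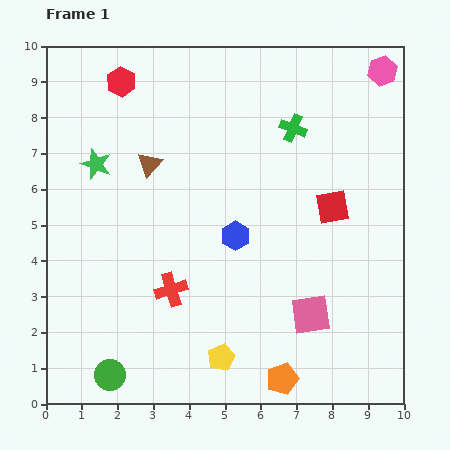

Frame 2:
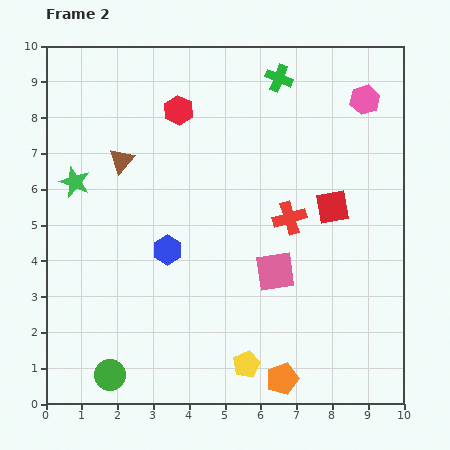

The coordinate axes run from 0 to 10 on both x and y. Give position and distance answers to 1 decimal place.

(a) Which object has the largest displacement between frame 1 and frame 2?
the red cross

(moved 3.9; next 1.9)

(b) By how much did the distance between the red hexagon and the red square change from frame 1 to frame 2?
-1.8

Distance in frame 1: 6.9. Distance in frame 2: 5.1.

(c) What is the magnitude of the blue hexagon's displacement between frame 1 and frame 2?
1.9

The blue hexagon moved from (5.3, 4.7) to (3.4, 4.3), a distance of √(1.9² + 0.4²) ≈ 1.9.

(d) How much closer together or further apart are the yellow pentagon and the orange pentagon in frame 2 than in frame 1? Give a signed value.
-0.7

Distance in frame 1: 1.8. Distance in frame 2: 1.1.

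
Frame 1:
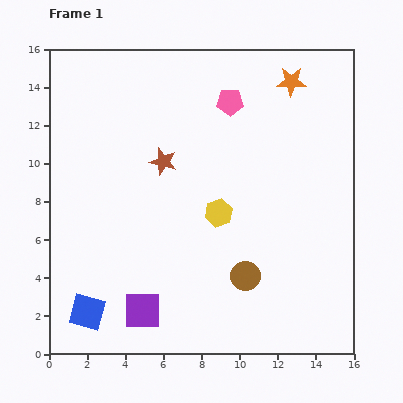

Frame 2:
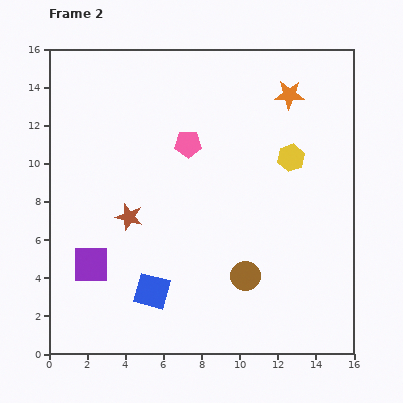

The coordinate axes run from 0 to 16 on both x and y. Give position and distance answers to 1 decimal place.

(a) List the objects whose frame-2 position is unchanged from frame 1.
the brown circle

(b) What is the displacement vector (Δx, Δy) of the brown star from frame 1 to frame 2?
(-1.8, -2.9)

The brown star was at (6.0, 10.1) in frame 1 and (4.2, 7.2) in frame 2.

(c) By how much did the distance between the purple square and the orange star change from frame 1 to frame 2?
-0.6

Distance in frame 1: 14.3. Distance in frame 2: 13.7.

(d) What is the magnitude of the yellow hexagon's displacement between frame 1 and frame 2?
4.8

The yellow hexagon moved from (8.9, 7.4) to (12.7, 10.3), a distance of √(3.8² + 2.9²) ≈ 4.8.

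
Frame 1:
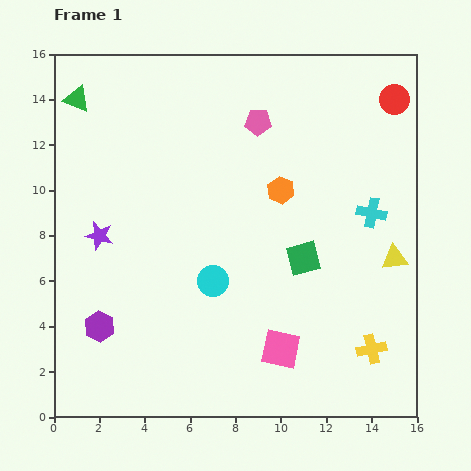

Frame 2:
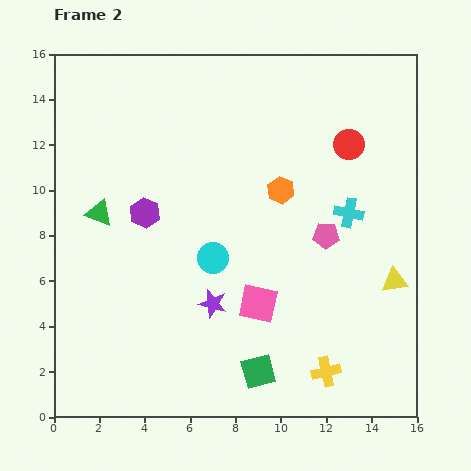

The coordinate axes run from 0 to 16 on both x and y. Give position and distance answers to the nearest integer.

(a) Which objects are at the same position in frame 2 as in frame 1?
the orange hexagon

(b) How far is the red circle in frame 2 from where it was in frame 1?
3

The red circle moved from (15, 14) to (13, 12), a distance of √(2² + 2²) ≈ 3.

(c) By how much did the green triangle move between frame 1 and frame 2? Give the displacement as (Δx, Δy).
(1, -5)

The green triangle was at (1, 14) in frame 1 and (2, 9) in frame 2.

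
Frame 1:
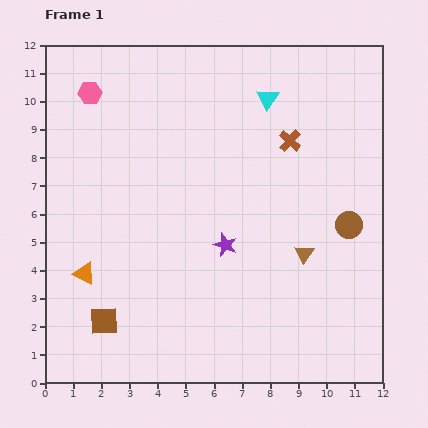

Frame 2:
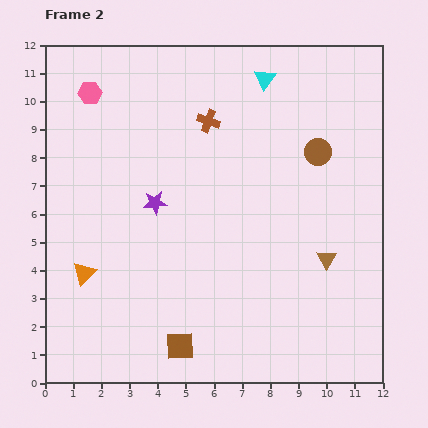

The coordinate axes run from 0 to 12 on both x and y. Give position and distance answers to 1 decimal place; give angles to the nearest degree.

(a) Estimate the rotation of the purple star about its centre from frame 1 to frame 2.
26° counter-clockwise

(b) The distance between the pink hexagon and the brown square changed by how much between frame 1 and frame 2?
+1.5

Distance in frame 1: 8.1. Distance in frame 2: 9.6.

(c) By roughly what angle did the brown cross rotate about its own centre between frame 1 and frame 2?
22° counter-clockwise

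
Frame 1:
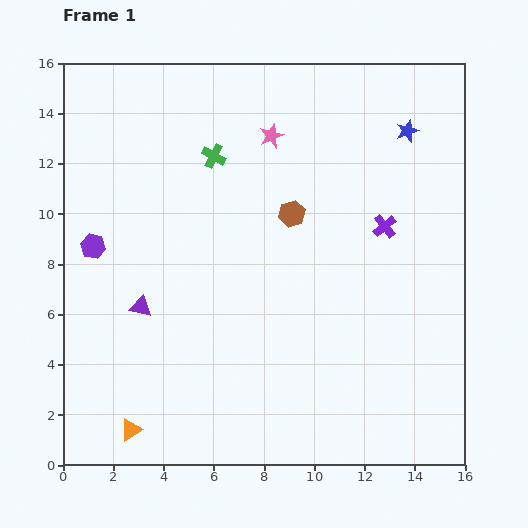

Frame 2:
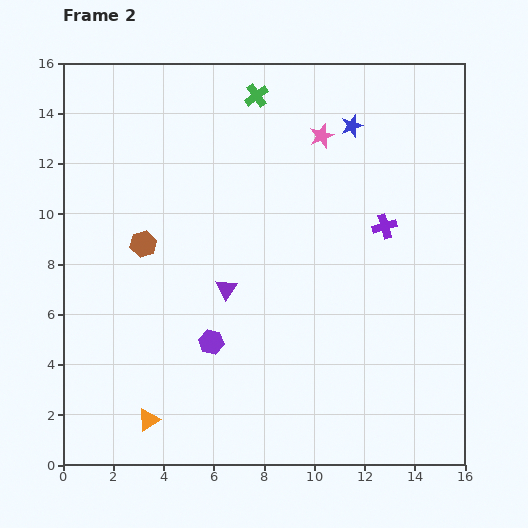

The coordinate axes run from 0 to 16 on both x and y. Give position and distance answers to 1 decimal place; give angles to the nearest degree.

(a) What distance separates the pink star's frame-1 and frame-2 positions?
2.0

The pink star moved from (8.3, 13.1) to (10.3, 13.1), a distance of √(2.0² + 0.0²) ≈ 2.0.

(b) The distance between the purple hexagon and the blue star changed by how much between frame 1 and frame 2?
-3.0

Distance in frame 1: 13.3. Distance in frame 2: 10.3.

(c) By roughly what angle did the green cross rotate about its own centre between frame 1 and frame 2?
25° clockwise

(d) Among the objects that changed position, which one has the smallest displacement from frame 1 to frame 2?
the orange triangle

(moved 0.8)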